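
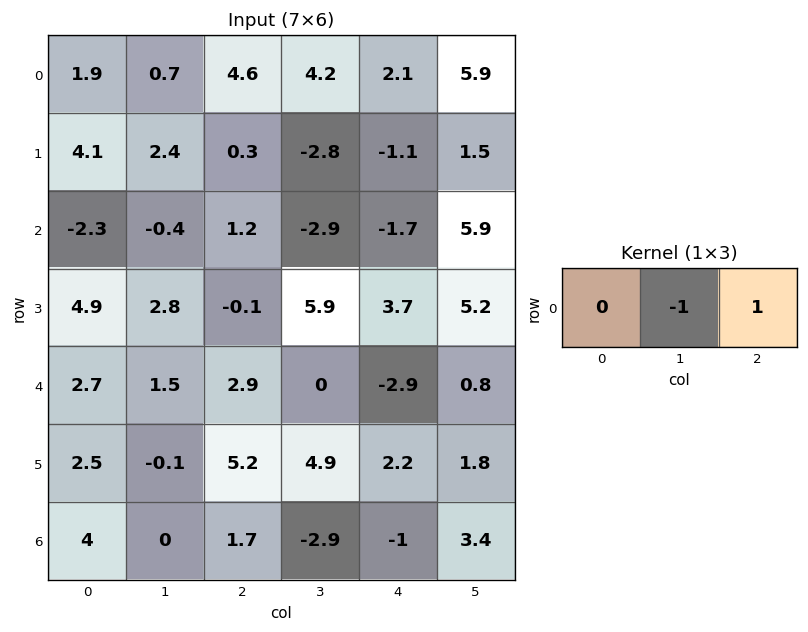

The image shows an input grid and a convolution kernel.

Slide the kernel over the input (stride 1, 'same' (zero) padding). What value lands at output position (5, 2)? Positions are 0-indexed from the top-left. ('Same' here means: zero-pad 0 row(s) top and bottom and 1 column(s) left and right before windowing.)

The receptive field on the zero-padded input at this output position is [-0.1 5.2 4.9]. Elementwise product with the kernel and sum: 5.2·-1 + 4.9·1.

-0.3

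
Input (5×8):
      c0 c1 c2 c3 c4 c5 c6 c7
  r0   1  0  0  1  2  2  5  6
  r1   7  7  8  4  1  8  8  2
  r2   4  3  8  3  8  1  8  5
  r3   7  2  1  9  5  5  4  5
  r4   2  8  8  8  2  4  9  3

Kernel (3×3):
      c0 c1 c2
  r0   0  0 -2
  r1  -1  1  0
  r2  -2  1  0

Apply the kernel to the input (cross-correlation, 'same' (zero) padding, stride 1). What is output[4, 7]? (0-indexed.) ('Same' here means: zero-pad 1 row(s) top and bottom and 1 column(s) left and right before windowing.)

The receptive field on the zero-padded input at this output position is [4 5 0 / 9 3 0 / 0 0 0]. Elementwise product with the kernel and sum: 0·-2 + 9·-1 + 3·1 + 0·-2 + 0·1.

-6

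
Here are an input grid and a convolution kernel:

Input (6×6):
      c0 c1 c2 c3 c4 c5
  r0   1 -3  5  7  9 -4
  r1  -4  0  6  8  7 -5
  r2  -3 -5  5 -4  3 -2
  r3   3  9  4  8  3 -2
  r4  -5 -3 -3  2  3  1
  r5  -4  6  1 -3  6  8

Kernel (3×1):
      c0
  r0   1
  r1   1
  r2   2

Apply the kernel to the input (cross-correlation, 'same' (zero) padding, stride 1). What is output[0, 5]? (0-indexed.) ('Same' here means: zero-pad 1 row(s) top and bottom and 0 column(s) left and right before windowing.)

-14

The receptive field on the zero-padded input at this output position is [0 / -4 / -5]. Elementwise product with the kernel and sum: 0·1 + -4·1 + -5·2.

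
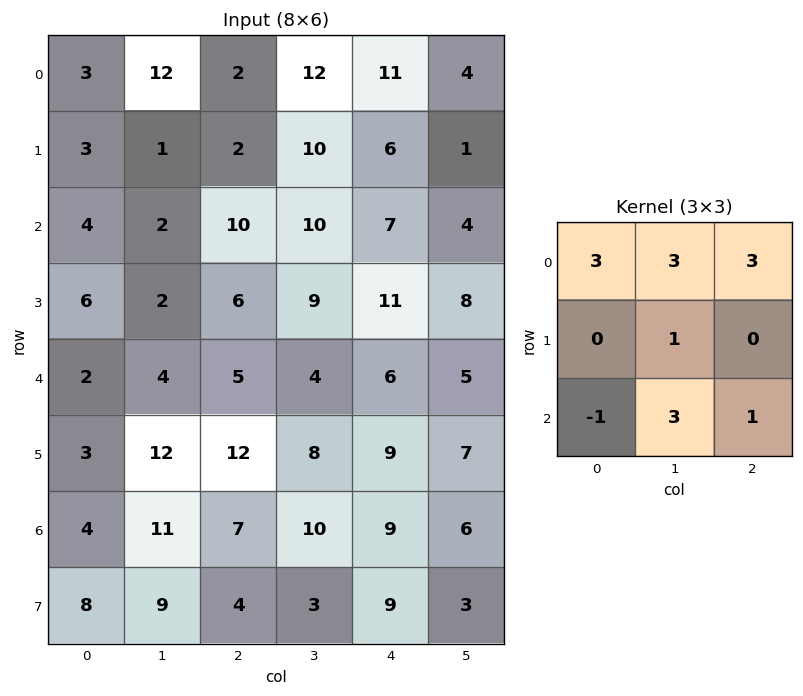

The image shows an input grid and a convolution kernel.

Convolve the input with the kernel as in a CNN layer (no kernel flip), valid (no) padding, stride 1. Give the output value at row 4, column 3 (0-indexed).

The receptive field on the input at this output position is [4 6 5 / 8 9 7 / 10 9 6]. Elementwise product with the kernel and sum: 4·3 + 6·3 + 5·3 + 9·1 + 10·-1 + 9·3 + 6·1.

77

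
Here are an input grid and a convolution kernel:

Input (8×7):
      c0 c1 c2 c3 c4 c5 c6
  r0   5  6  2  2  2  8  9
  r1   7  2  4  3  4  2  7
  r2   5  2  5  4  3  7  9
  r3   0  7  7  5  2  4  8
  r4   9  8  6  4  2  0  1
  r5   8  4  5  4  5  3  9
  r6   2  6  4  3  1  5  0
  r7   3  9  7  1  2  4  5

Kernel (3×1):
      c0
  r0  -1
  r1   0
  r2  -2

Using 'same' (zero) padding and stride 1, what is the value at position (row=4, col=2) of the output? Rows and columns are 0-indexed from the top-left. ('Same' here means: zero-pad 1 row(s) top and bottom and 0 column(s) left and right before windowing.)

The receptive field on the zero-padded input at this output position is [7 / 6 / 5]. Elementwise product with the kernel and sum: 7·-1 + 5·-2.

-17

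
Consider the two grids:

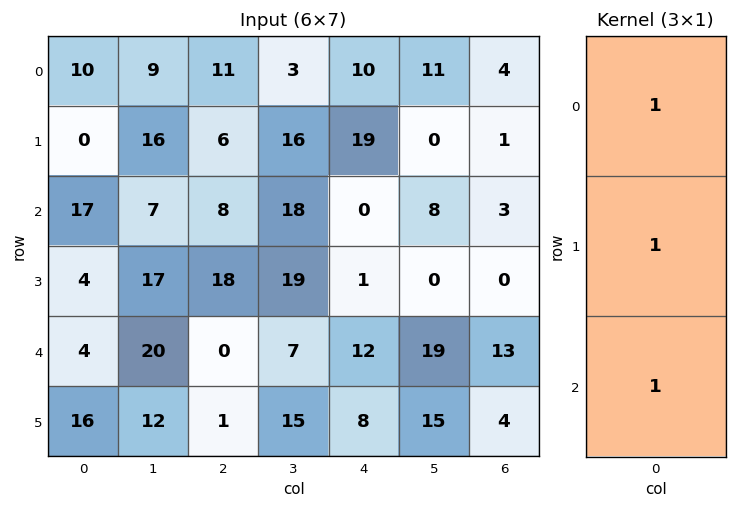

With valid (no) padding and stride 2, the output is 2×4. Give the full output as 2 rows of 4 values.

Output[0,0]: The receptive field on the input at this output position is [10 / 0 / 17]. Elementwise product with the kernel and sum: 10·1 + 0·1 + 17·1.
Output[0,1]: The receptive field on the input at this output position is [11 / 6 / 8]. Elementwise product with the kernel and sum: 11·1 + 6·1 + 8·1.

27 25 29 8
25 26 13 16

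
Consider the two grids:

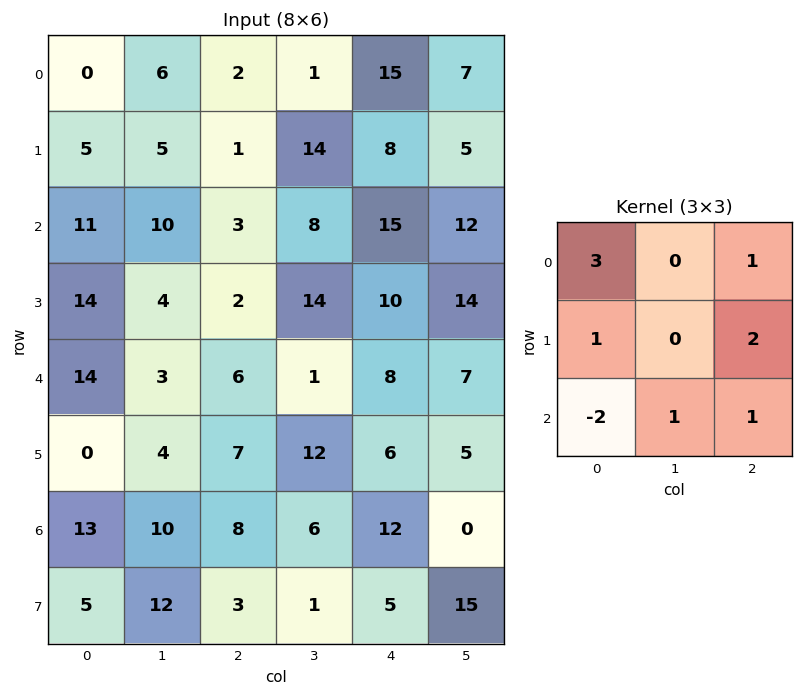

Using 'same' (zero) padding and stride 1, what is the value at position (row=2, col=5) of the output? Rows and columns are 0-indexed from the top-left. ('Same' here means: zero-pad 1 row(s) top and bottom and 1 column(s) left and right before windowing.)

33

The receptive field on the zero-padded input at this output position is [8 5 0 / 15 12 0 / 10 14 0]. Elementwise product with the kernel and sum: 8·3 + 0·1 + 15·1 + 0·2 + 10·-2 + 14·1 + 0·1.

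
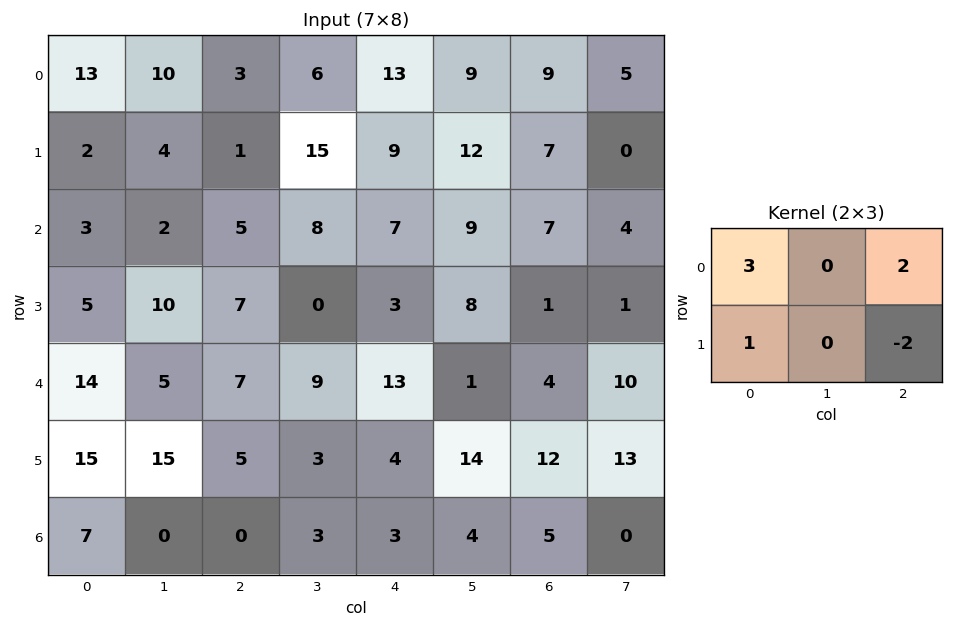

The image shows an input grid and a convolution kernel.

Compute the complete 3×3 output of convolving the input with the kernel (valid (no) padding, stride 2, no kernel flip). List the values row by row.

Output[0,0]: The receptive field on the input at this output position is [13 10 3 / 2 4 1]. Elementwise product with the kernel and sum: 13·3 + 3·2 + 2·1 + 1·-2.
Output[0,1]: The receptive field on the input at this output position is [3 6 13 / 1 15 9]. Elementwise product with the kernel and sum: 3·3 + 13·2 + 1·1 + 9·-2.

45 18 52
10 30 36
61 44 27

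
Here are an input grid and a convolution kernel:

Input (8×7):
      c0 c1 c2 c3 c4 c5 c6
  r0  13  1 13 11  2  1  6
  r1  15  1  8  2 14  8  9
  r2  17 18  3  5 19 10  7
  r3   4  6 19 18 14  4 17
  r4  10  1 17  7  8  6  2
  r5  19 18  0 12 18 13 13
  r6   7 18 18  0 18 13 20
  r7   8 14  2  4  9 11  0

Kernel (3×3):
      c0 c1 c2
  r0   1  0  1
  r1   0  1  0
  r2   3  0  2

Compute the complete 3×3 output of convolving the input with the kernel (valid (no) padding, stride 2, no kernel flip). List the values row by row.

Output[0,0]: The receptive field on the input at this output position is [13 1 13 / 15 1 8 / 17 18 3]. Elementwise product with the kernel and sum: 13·1 + 13·1 + 1·1 + 17·3 + 3·2.
Output[0,1]: The receptive field on the input at this output position is [13 11 2 / 8 2 14 / 3 5 19]. Elementwise product with the kernel and sum: 13·1 + 2·1 + 2·1 + 3·3 + 19·2.

84 64 87
90 107 58
102 127 117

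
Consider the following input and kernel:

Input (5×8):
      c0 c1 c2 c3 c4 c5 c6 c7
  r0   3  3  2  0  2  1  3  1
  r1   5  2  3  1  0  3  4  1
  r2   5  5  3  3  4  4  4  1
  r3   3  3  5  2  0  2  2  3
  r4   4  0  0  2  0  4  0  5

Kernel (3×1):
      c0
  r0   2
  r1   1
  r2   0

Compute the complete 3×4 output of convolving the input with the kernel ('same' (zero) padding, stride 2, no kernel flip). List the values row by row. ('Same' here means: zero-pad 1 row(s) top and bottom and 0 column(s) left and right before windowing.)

3 2 2 3
15 9 4 12
10 10 0 4

Output[0,0]: The receptive field on the zero-padded input at this output position is [0 / 3 / 5]. Elementwise product with the kernel and sum: 0·2 + 3·1.
Output[0,1]: The receptive field on the zero-padded input at this output position is [0 / 2 / 3]. Elementwise product with the kernel and sum: 0·2 + 2·1.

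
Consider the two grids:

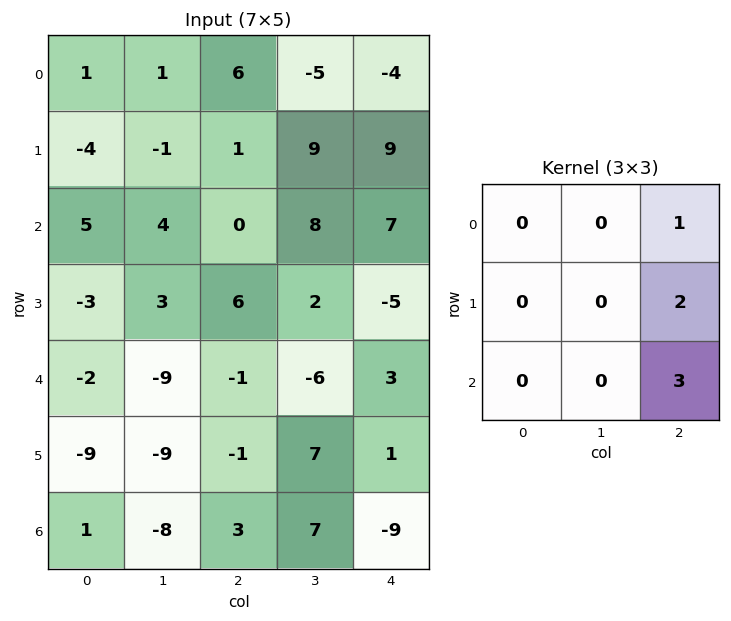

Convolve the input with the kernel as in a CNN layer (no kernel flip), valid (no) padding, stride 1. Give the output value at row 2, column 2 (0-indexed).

The receptive field on the input at this output position is [0 8 7 / 6 2 -5 / -1 -6 3]. Elementwise product with the kernel and sum: 7·1 + -5·2 + 3·3.

6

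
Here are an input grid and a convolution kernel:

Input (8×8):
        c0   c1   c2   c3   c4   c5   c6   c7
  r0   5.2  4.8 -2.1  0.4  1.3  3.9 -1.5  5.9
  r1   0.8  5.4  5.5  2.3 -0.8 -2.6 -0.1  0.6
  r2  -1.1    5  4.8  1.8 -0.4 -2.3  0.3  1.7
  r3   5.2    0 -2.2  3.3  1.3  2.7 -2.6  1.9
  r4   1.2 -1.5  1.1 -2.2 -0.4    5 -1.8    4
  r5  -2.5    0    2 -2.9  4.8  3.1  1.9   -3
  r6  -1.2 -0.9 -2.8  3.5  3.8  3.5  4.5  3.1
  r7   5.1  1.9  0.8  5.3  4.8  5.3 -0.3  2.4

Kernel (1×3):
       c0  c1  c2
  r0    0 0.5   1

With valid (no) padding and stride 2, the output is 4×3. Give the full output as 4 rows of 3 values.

Output[0,0]: The receptive field on the input at this output position is [5.2 4.8 -2.1]. Elementwise product with the kernel and sum: 4.8·0.5 + -2.1·1.
Output[0,1]: The receptive field on the input at this output position is [-2.1 0.4 1.3]. Elementwise product with the kernel and sum: 0.4·0.5 + 1.3·1.

0.3 1.5 0.45
7.3 0.5 -0.85
0.35 -1.5 0.7
-3.25 5.55 6.25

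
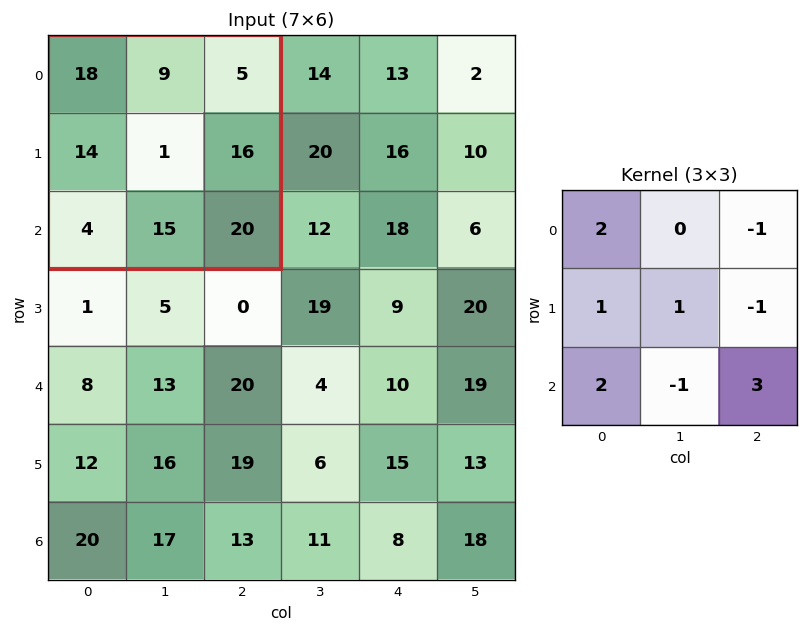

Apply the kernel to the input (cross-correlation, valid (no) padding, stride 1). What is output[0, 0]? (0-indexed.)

The receptive field on the input at this output position is [18 9 5 / 14 1 16 / 4 15 20]. Elementwise product with the kernel and sum: 18·2 + 5·-1 + 14·1 + 1·1 + 16·-1 + 4·2 + 15·-1 + 20·3.

83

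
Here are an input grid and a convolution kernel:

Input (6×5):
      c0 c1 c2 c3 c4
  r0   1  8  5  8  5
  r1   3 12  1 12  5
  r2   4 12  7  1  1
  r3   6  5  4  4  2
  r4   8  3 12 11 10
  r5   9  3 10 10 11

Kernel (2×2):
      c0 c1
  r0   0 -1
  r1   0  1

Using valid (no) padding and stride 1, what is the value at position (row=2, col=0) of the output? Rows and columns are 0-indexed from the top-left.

The receptive field on the input at this output position is [4 12 / 6 5]. Elementwise product with the kernel and sum: 12·-1 + 5·1.

-7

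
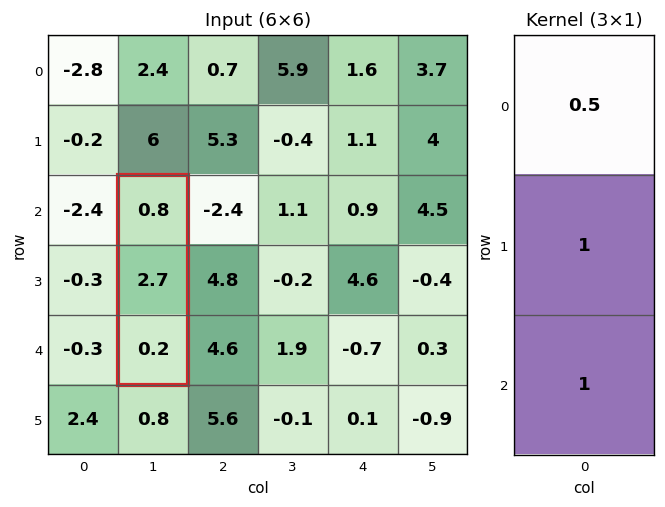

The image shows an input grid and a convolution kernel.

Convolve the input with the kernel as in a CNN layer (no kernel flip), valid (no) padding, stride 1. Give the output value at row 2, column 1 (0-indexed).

The receptive field on the input at this output position is [0.8 / 2.7 / 0.2]. Elementwise product with the kernel and sum: 0.8·0.5 + 2.7·1 + 0.2·1.

3.3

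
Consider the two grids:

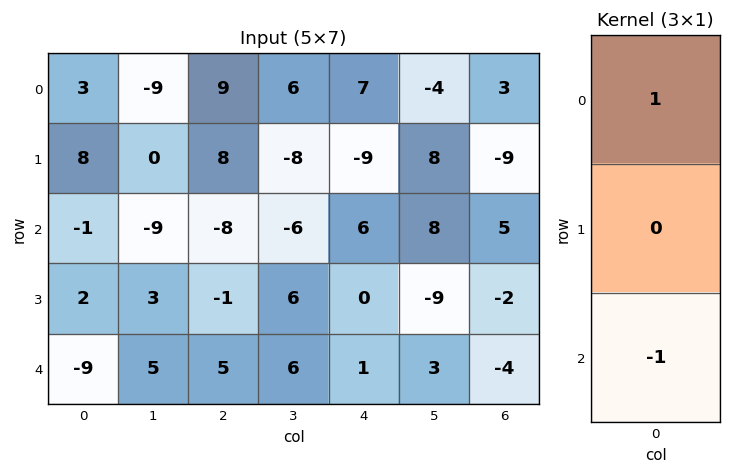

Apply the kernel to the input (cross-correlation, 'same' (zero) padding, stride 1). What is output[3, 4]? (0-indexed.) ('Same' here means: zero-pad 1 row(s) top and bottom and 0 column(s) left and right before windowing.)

The receptive field on the zero-padded input at this output position is [6 / 0 / 1]. Elementwise product with the kernel and sum: 6·1 + 1·-1.

5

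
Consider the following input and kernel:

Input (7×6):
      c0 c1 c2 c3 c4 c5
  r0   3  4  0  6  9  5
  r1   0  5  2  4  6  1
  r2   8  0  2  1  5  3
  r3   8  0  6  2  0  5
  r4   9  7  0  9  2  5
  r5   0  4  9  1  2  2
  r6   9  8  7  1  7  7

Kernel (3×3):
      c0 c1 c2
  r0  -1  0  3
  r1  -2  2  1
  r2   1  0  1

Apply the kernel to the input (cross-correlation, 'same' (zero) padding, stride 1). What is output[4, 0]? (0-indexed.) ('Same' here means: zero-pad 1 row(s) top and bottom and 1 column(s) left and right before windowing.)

The receptive field on the zero-padded input at this output position is [0 8 0 / 0 9 7 / 0 0 4]. Elementwise product with the kernel and sum: 0·-1 + 0·3 + 0·-2 + 9·2 + 7·1 + 0·1 + 4·1.

29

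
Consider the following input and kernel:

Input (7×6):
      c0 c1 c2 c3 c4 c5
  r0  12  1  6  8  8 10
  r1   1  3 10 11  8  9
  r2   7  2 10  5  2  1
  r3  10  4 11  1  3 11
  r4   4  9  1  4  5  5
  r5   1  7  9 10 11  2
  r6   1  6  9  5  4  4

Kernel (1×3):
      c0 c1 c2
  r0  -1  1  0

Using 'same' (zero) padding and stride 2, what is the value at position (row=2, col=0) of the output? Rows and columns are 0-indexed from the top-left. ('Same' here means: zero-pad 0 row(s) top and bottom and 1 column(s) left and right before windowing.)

4

The receptive field on the zero-padded input at this output position is [0 4 9]. Elementwise product with the kernel and sum: 0·-1 + 4·1.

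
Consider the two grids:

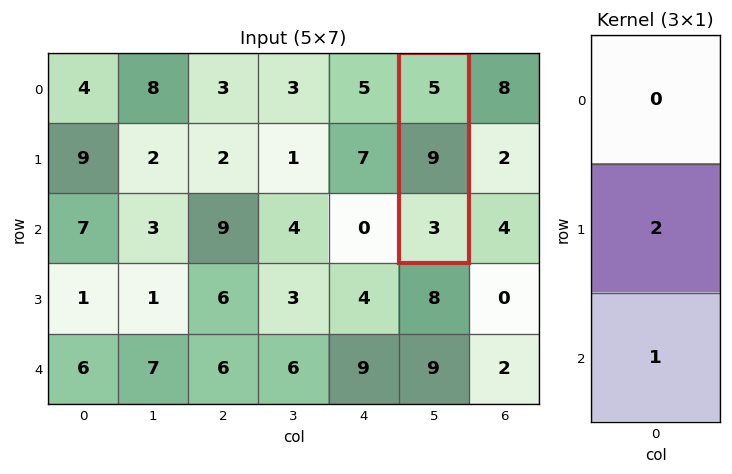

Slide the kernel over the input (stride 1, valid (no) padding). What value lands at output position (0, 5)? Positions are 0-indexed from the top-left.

The receptive field on the input at this output position is [5 / 9 / 3]. Elementwise product with the kernel and sum: 9·2 + 3·1.

21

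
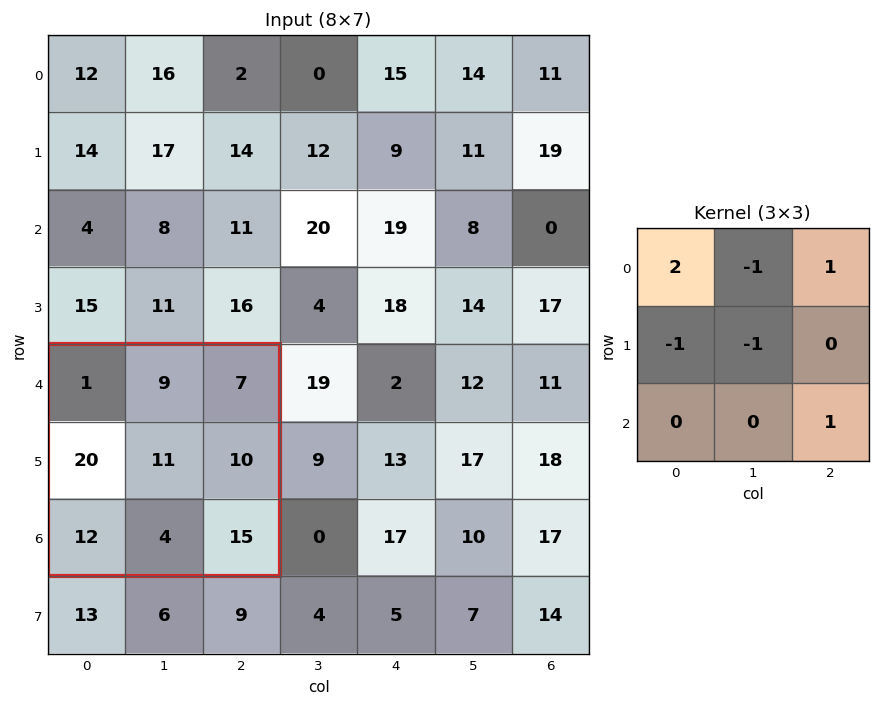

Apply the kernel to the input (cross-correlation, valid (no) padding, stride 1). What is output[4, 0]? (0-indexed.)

-16

The receptive field on the input at this output position is [1 9 7 / 20 11 10 / 12 4 15]. Elementwise product with the kernel and sum: 1·2 + 9·-1 + 7·1 + 20·-1 + 11·-1 + 15·1.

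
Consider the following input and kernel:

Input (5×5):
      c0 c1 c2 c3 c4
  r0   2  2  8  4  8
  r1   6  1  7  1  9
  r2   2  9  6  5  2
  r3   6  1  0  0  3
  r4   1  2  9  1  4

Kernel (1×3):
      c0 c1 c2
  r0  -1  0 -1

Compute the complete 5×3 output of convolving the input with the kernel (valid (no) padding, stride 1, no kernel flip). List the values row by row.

-10 -6 -16
-13 -2 -16
-8 -14 -8
-6 -1 -3
-10 -3 -13

Output[0,0]: The receptive field on the input at this output position is [2 2 8]. Elementwise product with the kernel and sum: 2·-1 + 8·-1.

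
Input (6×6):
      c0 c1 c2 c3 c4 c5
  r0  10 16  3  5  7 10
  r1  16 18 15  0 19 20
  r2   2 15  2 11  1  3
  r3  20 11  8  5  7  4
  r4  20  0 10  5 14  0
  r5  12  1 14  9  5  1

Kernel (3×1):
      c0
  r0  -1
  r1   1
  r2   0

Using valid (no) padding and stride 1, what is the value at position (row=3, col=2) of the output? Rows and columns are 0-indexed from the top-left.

2

The receptive field on the input at this output position is [8 / 10 / 14]. Elementwise product with the kernel and sum: 8·-1 + 10·1.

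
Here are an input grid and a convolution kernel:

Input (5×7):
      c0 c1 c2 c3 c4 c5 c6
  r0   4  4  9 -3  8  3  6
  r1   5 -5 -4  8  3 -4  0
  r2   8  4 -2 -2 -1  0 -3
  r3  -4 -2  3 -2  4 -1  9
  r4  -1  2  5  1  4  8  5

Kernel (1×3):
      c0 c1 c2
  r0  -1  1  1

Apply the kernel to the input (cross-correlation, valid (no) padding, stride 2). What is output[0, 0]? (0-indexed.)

9

The receptive field on the input at this output position is [4 4 9]. Elementwise product with the kernel and sum: 4·-1 + 4·1 + 9·1.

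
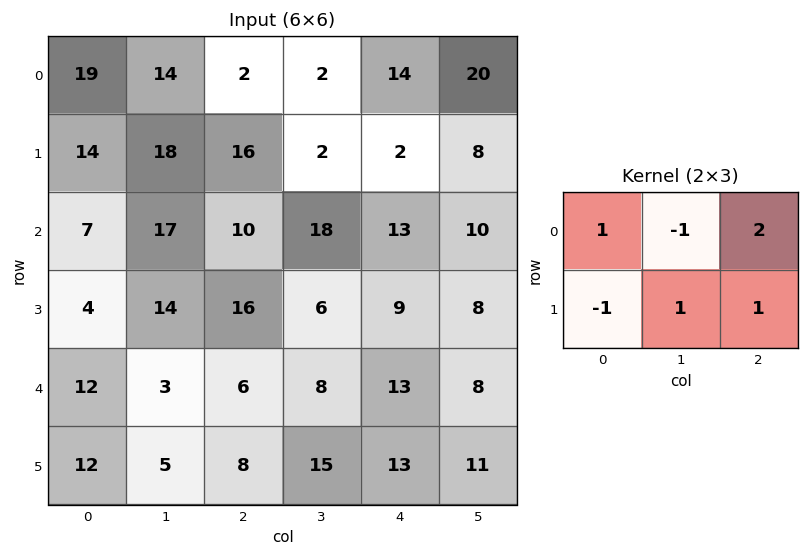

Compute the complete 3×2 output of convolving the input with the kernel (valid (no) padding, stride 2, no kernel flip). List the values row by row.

Output[0,0]: The receptive field on the input at this output position is [19 14 2 / 14 18 16]. Elementwise product with the kernel and sum: 19·1 + 14·-1 + 2·2 + 14·-1 + 18·1 + 16·1.
Output[0,1]: The receptive field on the input at this output position is [2 2 14 / 16 2 2]. Elementwise product with the kernel and sum: 2·1 + 2·-1 + 14·2 + 16·-1 + 2·1 + 2·1.

29 16
36 17
22 44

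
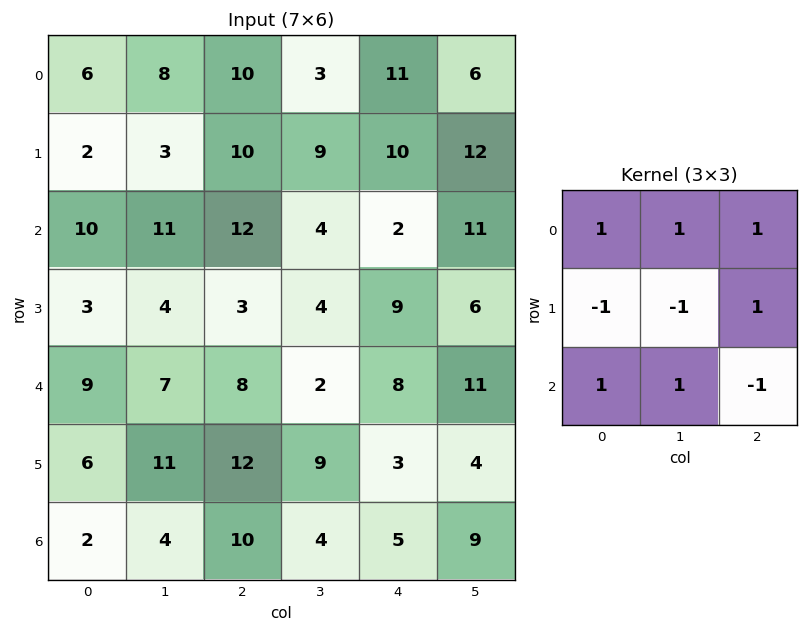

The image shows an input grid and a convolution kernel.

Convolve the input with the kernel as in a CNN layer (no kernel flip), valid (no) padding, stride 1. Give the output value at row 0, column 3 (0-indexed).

8

The receptive field on the input at this output position is [3 11 6 / 9 10 12 / 4 2 11]. Elementwise product with the kernel and sum: 3·1 + 11·1 + 6·1 + 9·-1 + 10·-1 + 12·1 + 4·1 + 2·1 + 11·-1.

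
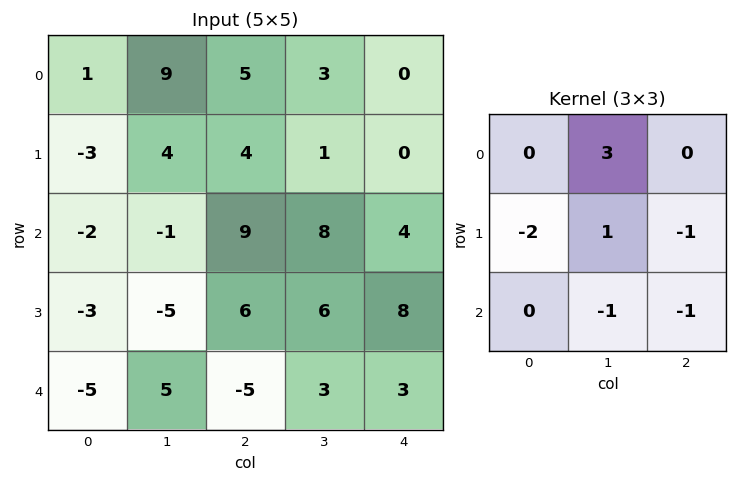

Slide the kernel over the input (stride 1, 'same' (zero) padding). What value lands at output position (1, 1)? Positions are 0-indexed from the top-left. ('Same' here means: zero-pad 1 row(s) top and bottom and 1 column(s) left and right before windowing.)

25

The receptive field on the zero-padded input at this output position is [1 9 5 / -3 4 4 / -2 -1 9]. Elementwise product with the kernel and sum: 9·3 + -3·-2 + 4·1 + 4·-1 + -1·-1 + 9·-1.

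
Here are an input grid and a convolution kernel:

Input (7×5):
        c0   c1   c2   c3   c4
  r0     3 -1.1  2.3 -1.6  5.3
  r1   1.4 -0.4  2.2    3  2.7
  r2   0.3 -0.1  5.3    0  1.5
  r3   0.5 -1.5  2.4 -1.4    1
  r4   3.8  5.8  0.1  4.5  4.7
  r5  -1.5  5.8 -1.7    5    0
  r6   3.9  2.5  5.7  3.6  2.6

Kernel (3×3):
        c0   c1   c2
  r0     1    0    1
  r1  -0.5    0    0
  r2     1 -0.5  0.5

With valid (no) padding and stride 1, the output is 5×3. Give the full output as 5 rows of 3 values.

Output[0,0]: The receptive field on the input at this output position is [3 -1.1 2.3 / 1.4 -0.4 2.2 / 0.3 -0.1 5.3]. Elementwise product with the kernel and sum: 3·1 + 2.3·1 + 1.4·-0.5 + 0.3·1 + -0.1·-0.5 + 5.3·0.5.
Output[0,1]: The receptive field on the input at this output position is [-1.1 2.3 -1.6 / -0.4 2.2 3 / -0.1 5.3 0]. Elementwise product with the kernel and sum: -1.1·1 + -1.6·1 + -0.4·-0.5 + -0.1·1 + 5.3·-0.5 + 0·0.5.

7.6 -5.25 12.55
5.9 -0.75 5.85
6.3 8.65 5.8
-4.25 3.35 -0.85
10.15 8.85 10.85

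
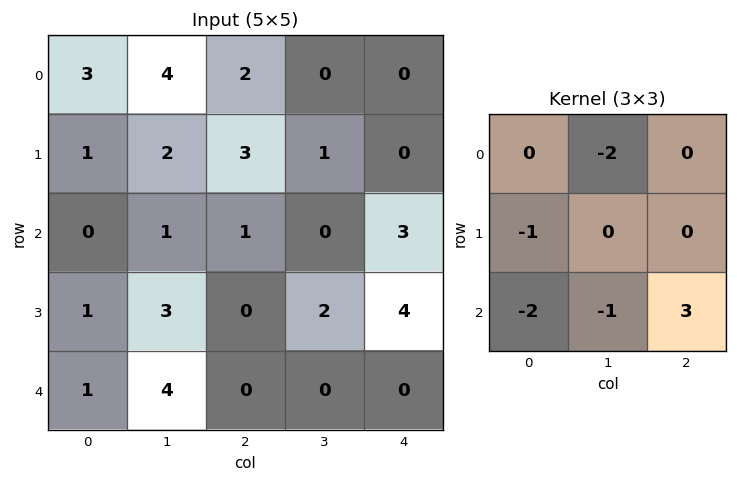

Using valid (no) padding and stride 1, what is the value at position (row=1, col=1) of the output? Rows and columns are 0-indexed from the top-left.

The receptive field on the input at this output position is [2 3 1 / 1 1 0 / 3 0 2]. Elementwise product with the kernel and sum: 3·-2 + 1·-1 + 3·-2 + 0·-1 + 2·3.

-7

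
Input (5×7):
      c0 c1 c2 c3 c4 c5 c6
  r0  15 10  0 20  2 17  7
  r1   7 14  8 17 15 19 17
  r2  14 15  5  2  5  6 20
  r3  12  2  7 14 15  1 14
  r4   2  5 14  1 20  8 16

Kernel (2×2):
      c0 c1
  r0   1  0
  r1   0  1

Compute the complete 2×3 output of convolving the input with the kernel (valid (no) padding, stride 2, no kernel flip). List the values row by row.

29 17 21
16 19 6

Output[0,0]: The receptive field on the input at this output position is [15 10 / 7 14]. Elementwise product with the kernel and sum: 15·1 + 14·1.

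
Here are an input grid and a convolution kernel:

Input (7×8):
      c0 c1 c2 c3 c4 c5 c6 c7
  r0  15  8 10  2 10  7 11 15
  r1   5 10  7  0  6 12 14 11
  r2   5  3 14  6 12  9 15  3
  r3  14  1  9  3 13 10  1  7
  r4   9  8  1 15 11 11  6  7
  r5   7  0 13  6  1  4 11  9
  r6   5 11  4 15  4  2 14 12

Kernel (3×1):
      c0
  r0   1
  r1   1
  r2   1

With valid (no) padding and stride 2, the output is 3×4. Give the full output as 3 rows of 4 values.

Output[0,0]: The receptive field on the input at this output position is [15 / 5 / 5]. Elementwise product with the kernel and sum: 15·1 + 5·1 + 5·1.
Output[0,1]: The receptive field on the input at this output position is [10 / 7 / 14]. Elementwise product with the kernel and sum: 10·1 + 7·1 + 14·1.

25 31 28 40
28 24 36 22
21 18 16 31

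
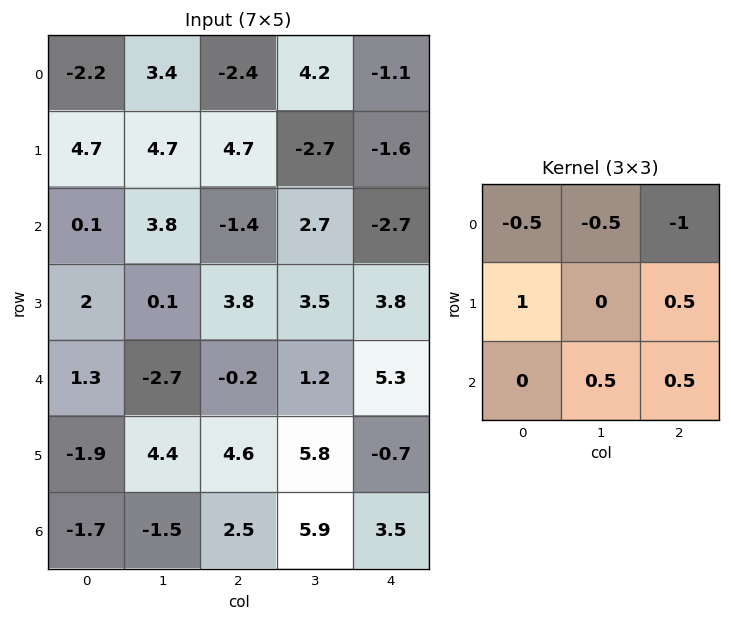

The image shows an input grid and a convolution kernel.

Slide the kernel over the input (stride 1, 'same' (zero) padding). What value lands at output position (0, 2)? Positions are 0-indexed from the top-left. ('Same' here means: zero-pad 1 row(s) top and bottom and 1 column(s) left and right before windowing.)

The receptive field on the zero-padded input at this output position is [0 0 0 / 3.4 -2.4 4.2 / 4.7 4.7 -2.7]. Elementwise product with the kernel and sum: 0·-0.5 + 0·-0.5 + 0·-1 + 3.4·1 + 4.2·0.5 + 4.7·0.5 + -2.7·0.5.

6.5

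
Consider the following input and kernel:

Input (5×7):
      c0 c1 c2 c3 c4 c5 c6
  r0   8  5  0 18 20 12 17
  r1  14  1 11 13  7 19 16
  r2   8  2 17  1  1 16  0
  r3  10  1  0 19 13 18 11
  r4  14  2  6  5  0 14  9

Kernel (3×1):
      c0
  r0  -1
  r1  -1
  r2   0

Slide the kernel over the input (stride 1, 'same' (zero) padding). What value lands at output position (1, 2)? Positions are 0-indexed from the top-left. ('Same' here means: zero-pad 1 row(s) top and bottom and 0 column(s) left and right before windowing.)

-11

The receptive field on the zero-padded input at this output position is [0 / 11 / 17]. Elementwise product with the kernel and sum: 0·-1 + 11·-1.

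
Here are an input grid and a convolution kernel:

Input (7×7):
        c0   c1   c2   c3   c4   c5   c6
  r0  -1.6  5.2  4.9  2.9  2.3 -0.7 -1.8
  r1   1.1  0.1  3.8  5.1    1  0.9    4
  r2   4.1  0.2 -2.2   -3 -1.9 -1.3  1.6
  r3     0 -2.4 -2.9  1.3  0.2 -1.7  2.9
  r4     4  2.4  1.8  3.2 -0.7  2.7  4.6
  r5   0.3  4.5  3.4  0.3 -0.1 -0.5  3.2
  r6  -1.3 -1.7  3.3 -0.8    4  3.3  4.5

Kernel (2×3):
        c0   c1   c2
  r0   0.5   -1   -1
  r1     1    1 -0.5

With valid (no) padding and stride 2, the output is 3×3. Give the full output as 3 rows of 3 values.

Output[0,0]: The receptive field on the input at this output position is [-1.6 5.2 4.9 / 1.1 0.1 3.8]. Elementwise product with the kernel and sum: -1.6·0.5 + 5.2·-1 + 4.9·-1 + 1.1·1 + 0.1·1 + 3.8·-0.5.
Output[0,1]: The receptive field on the input at this output position is [4.9 2.9 2.3 / 3.8 5.1 1]. Elementwise product with the kernel and sum: 4.9·0.5 + 2.9·-1 + 2.3·-1 + 3.8·1 + 5.1·1 + 1·-0.5.

-11.6 5.65 3.55
3.1 2.1 -4.2
0.9 2.15 -9.85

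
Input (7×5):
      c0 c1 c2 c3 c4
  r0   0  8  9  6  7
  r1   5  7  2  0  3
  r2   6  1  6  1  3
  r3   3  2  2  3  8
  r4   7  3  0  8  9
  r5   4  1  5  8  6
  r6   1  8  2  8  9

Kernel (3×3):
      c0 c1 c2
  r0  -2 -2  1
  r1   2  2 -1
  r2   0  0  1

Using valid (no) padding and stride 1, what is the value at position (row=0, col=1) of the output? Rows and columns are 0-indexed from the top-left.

-9

The receptive field on the input at this output position is [8 9 6 / 7 2 0 / 1 6 1]. Elementwise product with the kernel and sum: 8·-2 + 9·-2 + 6·1 + 7·2 + 2·2 + 0·-1 + 1·1.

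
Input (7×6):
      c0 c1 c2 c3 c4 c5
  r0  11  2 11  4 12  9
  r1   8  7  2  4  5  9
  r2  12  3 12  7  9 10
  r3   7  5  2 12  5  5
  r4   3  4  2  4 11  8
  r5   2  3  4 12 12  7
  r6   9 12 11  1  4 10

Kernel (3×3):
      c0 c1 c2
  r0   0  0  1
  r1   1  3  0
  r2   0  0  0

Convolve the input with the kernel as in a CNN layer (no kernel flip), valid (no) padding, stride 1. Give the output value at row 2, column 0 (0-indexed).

The receptive field on the input at this output position is [12 3 12 / 7 5 2 / 3 4 2]. Elementwise product with the kernel and sum: 12·1 + 7·1 + 5·3.

34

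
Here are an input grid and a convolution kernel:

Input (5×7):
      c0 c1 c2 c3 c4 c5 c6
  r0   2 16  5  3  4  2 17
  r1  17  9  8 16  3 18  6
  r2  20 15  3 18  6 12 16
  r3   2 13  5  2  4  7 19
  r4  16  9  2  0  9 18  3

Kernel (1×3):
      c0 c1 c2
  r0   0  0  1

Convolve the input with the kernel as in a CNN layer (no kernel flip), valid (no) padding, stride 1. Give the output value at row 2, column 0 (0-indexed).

3

The receptive field on the input at this output position is [20 15 3]. Elementwise product with the kernel and sum: 3·1.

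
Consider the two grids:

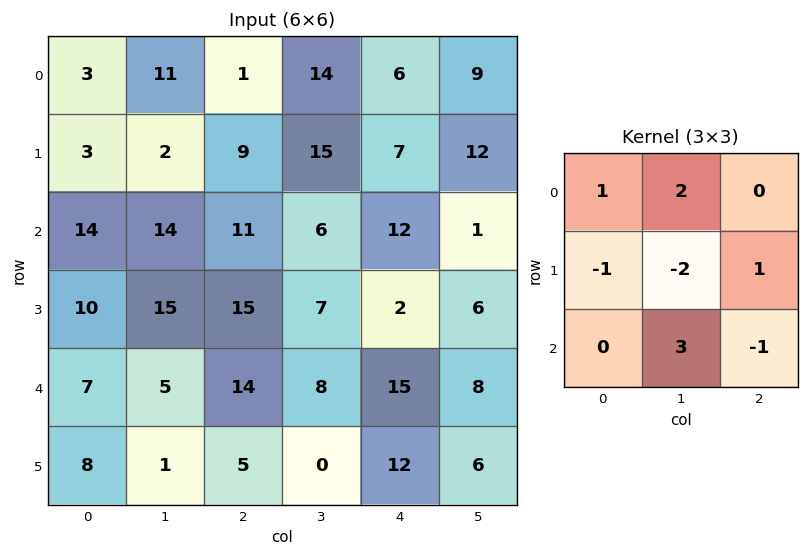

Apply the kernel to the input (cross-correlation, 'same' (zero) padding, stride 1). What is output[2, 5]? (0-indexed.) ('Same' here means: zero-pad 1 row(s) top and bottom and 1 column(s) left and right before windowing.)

The receptive field on the zero-padded input at this output position is [7 12 0 / 12 1 0 / 2 6 0]. Elementwise product with the kernel and sum: 7·1 + 12·2 + 12·-1 + 1·-2 + 0·1 + 6·3 + 0·-1.

35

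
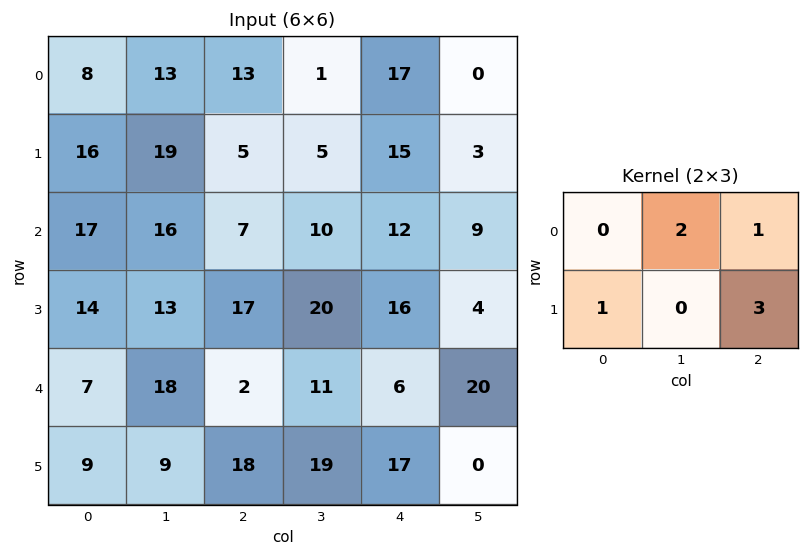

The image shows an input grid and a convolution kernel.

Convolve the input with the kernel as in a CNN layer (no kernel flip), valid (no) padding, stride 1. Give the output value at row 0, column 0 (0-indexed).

70

The receptive field on the input at this output position is [8 13 13 / 16 19 5]. Elementwise product with the kernel and sum: 13·2 + 13·1 + 16·1 + 5·3.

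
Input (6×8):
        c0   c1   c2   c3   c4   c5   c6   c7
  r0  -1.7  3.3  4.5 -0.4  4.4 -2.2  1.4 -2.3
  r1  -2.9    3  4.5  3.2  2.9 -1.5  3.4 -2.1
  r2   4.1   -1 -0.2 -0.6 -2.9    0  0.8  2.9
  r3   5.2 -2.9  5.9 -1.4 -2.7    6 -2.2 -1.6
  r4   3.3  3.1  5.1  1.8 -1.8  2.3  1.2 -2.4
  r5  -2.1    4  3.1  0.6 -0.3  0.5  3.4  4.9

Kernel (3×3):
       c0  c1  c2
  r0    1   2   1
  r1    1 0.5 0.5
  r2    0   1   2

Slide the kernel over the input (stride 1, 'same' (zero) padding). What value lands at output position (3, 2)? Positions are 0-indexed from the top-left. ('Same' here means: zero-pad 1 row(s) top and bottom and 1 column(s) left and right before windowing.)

The receptive field on the zero-padded input at this output position is [-1 -0.2 -0.6 / -2.9 5.9 -1.4 / 3.1 5.1 1.8]. Elementwise product with the kernel and sum: -1·1 + -0.2·2 + -0.6·1 + -2.9·1 + 5.9·0.5 + -1.4·0.5 + 5.1·1 + 1.8·2.

6.05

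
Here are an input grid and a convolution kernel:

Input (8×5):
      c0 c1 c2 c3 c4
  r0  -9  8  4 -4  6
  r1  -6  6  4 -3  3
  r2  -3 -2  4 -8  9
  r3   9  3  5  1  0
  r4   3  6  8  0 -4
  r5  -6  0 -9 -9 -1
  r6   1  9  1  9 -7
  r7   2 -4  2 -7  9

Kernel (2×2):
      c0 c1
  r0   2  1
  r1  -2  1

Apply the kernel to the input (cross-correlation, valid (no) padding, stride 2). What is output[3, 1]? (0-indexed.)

The receptive field on the input at this output position is [1 9 / 2 -7]. Elementwise product with the kernel and sum: 1·2 + 9·1 + 2·-2 + -7·1.

0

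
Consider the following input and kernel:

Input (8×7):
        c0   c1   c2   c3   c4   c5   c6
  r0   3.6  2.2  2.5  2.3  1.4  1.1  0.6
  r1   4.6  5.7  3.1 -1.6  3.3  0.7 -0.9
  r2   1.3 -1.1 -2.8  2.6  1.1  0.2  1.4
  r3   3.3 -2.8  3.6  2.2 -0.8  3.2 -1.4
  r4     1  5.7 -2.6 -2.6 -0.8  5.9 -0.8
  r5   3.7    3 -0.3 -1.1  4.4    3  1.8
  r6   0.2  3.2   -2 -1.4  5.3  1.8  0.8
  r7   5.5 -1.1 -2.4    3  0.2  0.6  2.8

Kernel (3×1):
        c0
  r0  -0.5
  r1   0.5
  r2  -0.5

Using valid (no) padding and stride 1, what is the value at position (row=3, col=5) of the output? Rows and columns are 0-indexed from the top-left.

-0.15

The receptive field on the input at this output position is [3.2 / 5.9 / 3]. Elementwise product with the kernel and sum: 3.2·-0.5 + 5.9·0.5 + 3·-0.5.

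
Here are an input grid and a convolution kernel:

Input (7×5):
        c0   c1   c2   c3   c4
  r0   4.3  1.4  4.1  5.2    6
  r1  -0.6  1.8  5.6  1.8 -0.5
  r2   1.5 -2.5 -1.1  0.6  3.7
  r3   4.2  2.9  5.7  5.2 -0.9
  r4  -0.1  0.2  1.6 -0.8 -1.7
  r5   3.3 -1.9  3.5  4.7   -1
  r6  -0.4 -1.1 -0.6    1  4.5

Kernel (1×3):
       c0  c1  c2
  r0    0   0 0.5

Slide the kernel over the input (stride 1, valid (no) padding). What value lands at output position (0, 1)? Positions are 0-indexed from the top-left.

2.6

The receptive field on the input at this output position is [1.4 4.1 5.2]. Elementwise product with the kernel and sum: 5.2·0.5.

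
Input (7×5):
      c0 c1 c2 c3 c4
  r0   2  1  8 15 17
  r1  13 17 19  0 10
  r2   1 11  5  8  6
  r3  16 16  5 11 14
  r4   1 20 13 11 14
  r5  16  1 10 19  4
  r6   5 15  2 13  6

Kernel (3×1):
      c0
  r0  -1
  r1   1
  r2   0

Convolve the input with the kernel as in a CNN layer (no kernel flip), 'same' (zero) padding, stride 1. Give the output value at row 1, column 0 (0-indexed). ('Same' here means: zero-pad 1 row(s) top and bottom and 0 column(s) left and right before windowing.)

The receptive field on the zero-padded input at this output position is [2 / 13 / 1]. Elementwise product with the kernel and sum: 2·-1 + 13·1.

11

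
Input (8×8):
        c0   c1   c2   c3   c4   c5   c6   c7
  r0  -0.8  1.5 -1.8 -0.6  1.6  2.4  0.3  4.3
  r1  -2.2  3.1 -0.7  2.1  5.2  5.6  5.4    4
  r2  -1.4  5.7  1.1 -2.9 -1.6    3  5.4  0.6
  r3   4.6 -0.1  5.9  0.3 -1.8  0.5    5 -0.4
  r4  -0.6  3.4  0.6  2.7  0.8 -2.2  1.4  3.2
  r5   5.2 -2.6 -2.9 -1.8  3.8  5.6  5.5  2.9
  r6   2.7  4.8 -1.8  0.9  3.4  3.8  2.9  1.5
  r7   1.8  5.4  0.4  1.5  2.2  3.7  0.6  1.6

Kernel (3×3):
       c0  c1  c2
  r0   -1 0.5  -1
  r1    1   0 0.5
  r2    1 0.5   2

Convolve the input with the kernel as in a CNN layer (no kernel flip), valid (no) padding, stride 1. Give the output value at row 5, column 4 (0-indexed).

3.6

The receptive field on the input at this output position is [3.8 5.6 5.5 / 3.4 3.8 2.9 / 2.2 3.7 0.6]. Elementwise product with the kernel and sum: 3.8·-1 + 5.6·0.5 + 5.5·-1 + 3.4·1 + 2.9·0.5 + 2.2·1 + 3.7·0.5 + 0.6·2.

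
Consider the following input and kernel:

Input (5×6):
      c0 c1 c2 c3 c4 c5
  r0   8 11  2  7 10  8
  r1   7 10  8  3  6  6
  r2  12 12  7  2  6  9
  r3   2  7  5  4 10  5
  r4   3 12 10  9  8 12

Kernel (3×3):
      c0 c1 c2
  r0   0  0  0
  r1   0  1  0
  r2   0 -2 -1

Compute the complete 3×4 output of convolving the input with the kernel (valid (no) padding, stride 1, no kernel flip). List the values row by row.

-21 -8 -7 -15
-7 -7 -16 -19
-27 -24 -22 -18

Output[0,0]: The receptive field on the input at this output position is [8 11 2 / 7 10 8 / 12 12 7]. Elementwise product with the kernel and sum: 10·1 + 12·-2 + 7·-1.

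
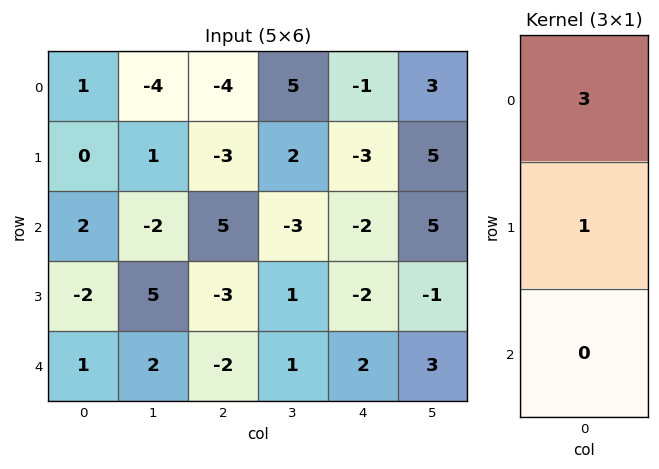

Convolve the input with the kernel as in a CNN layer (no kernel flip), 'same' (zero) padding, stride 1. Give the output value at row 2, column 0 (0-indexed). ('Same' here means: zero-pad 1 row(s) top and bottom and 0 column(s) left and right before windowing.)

The receptive field on the zero-padded input at this output position is [0 / 2 / -2]. Elementwise product with the kernel and sum: 0·3 + 2·1.

2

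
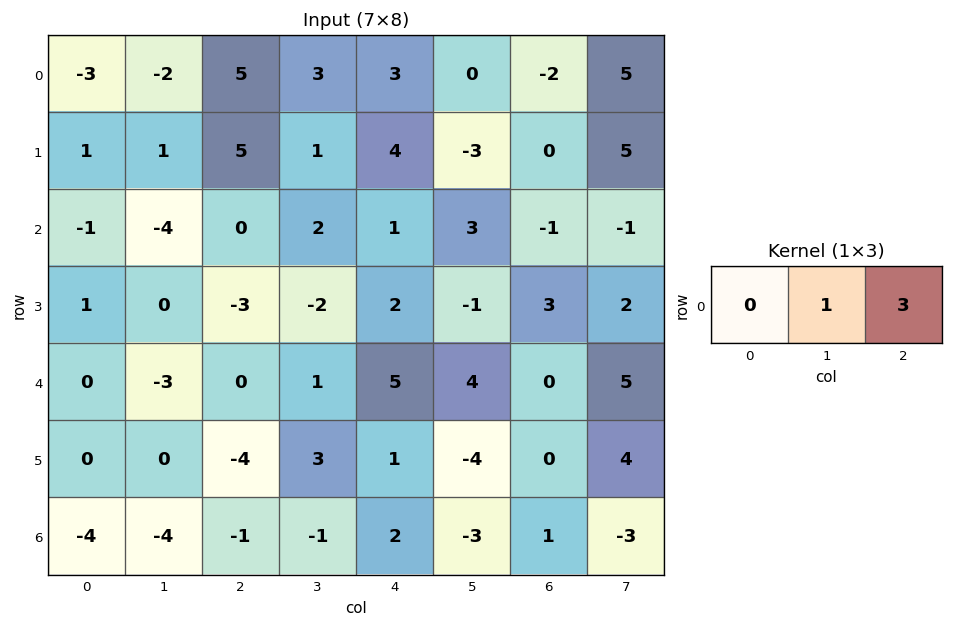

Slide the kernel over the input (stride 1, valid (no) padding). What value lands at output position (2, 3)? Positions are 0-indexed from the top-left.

10

The receptive field on the input at this output position is [2 1 3]. Elementwise product with the kernel and sum: 1·1 + 3·3.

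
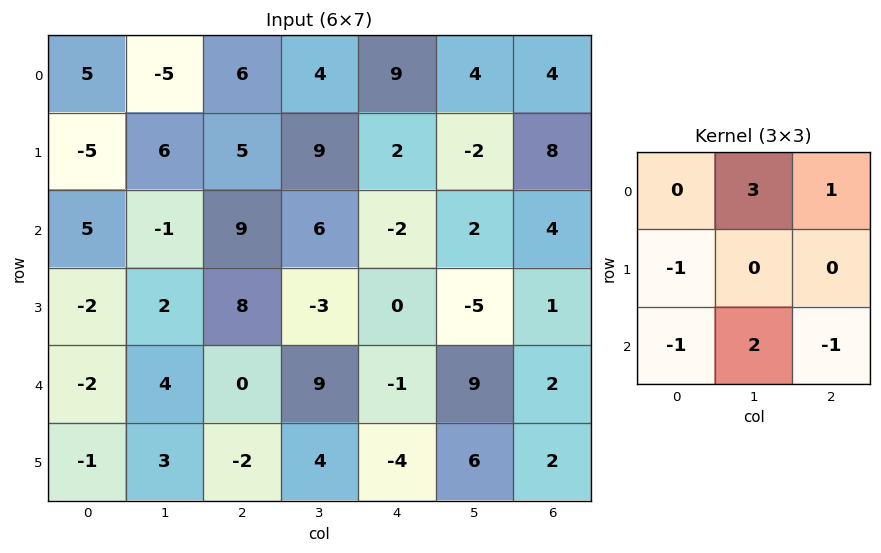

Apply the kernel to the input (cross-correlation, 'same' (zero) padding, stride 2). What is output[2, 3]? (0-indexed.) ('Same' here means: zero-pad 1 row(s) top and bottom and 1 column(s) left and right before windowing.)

The receptive field on the zero-padded input at this output position is [-5 1 0 / 9 2 0 / 6 2 0]. Elementwise product with the kernel and sum: 1·3 + 0·1 + 9·-1 + 6·-1 + 2·2 + 0·-1.

-8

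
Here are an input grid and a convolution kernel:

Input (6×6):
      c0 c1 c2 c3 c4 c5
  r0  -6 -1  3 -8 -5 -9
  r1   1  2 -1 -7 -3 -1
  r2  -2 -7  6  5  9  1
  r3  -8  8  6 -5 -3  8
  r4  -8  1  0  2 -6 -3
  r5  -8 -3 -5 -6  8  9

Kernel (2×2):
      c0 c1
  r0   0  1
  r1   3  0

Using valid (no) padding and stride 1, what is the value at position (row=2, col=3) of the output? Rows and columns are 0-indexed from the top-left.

-6

The receptive field on the input at this output position is [5 9 / -5 -3]. Elementwise product with the kernel and sum: 9·1 + -5·3.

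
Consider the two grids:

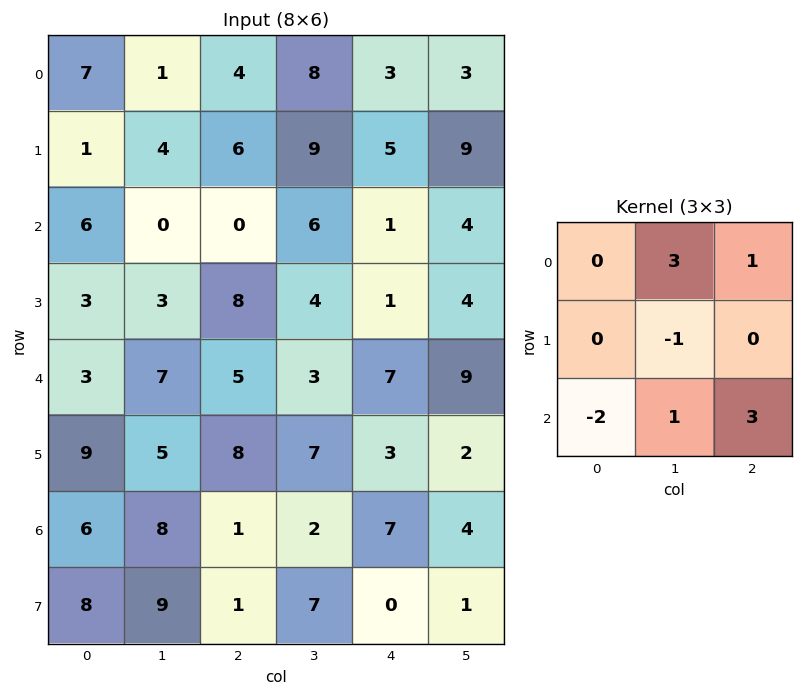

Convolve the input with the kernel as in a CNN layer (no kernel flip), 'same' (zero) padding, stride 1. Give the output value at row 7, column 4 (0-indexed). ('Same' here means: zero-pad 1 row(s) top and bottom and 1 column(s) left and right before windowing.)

25

The receptive field on the zero-padded input at this output position is [2 7 4 / 7 0 1 / 0 0 0]. Elementwise product with the kernel and sum: 7·3 + 4·1 + 0·-1 + 0·-2 + 0·1 + 0·3.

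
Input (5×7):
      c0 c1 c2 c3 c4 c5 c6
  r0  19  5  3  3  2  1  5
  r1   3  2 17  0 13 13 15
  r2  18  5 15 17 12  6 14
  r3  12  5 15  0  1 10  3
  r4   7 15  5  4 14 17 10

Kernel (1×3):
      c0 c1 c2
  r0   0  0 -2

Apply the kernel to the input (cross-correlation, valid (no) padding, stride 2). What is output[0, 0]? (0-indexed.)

-6

The receptive field on the input at this output position is [19 5 3]. Elementwise product with the kernel and sum: 3·-2.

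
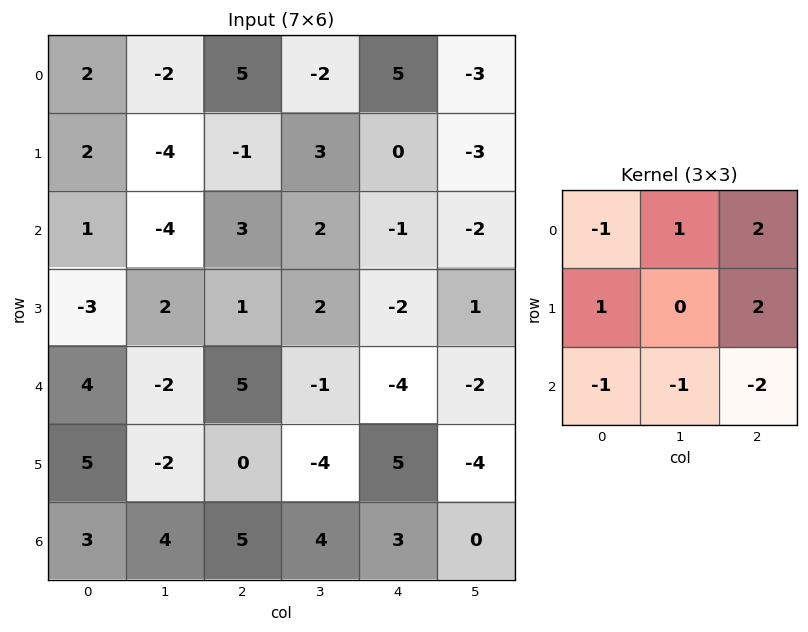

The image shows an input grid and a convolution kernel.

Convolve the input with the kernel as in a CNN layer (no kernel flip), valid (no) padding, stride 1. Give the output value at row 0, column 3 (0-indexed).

1

The receptive field on the input at this output position is [-2 5 -3 / 3 0 -3 / 2 -1 -2]. Elementwise product with the kernel and sum: -2·-1 + 5·1 + -3·2 + 3·1 + -3·2 + 2·-1 + -1·-1 + -2·-2.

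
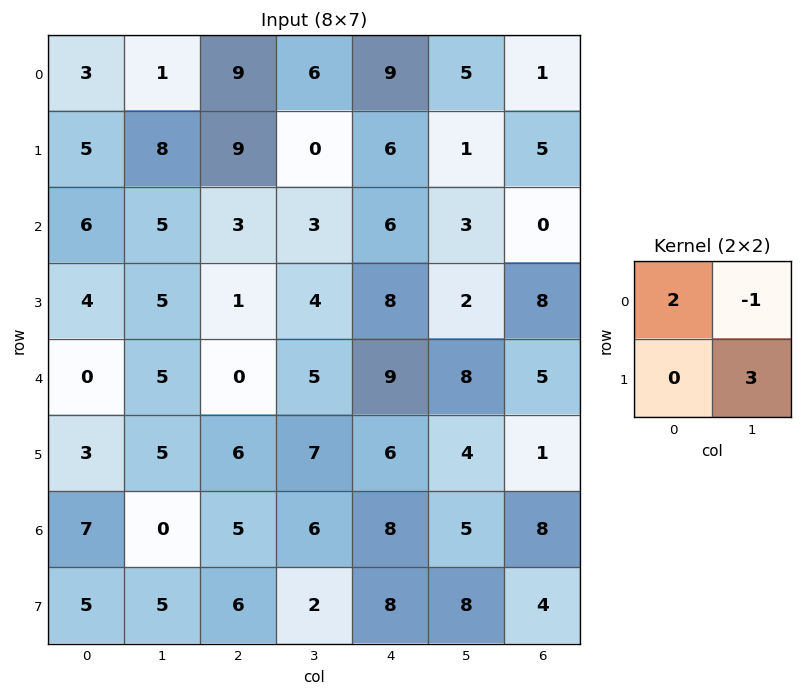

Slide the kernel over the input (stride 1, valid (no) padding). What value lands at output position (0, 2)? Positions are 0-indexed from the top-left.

The receptive field on the input at this output position is [9 6 / 9 0]. Elementwise product with the kernel and sum: 9·2 + 6·-1 + 0·3.

12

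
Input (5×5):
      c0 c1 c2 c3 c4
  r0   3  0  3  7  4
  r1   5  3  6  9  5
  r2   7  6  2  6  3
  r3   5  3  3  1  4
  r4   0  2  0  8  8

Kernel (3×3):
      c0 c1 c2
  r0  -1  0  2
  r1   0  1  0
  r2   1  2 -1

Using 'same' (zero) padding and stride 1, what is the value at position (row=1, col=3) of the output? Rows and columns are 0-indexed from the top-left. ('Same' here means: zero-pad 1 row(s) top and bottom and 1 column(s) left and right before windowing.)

25

The receptive field on the zero-padded input at this output position is [3 7 4 / 6 9 5 / 2 6 3]. Elementwise product with the kernel and sum: 3·-1 + 4·2 + 9·1 + 2·1 + 6·2 + 3·-1.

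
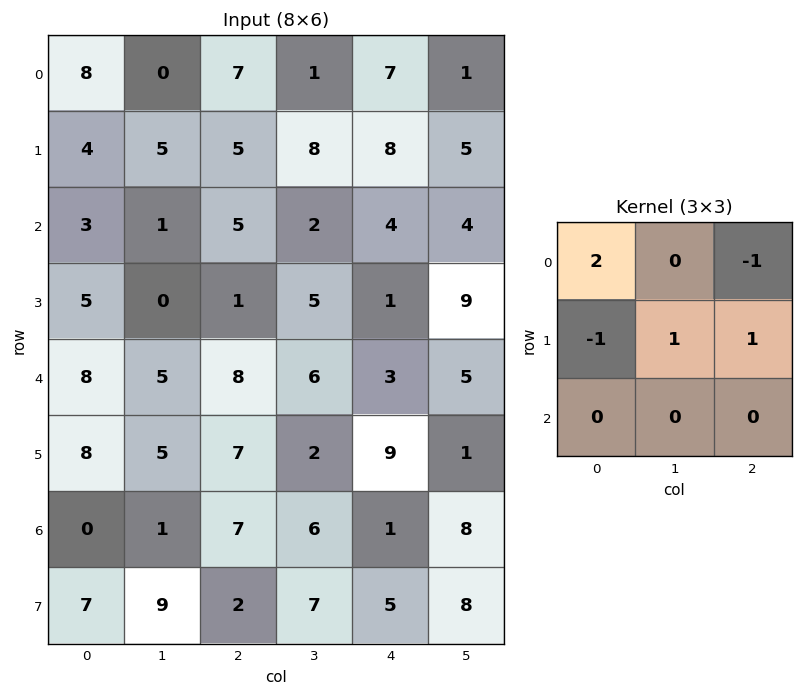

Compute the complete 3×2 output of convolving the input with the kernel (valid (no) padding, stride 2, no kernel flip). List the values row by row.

15 18
-3 11
12 17

Output[0,0]: The receptive field on the input at this output position is [8 0 7 / 4 5 5 / 3 1 5]. Elementwise product with the kernel and sum: 8·2 + 7·-1 + 4·-1 + 5·1 + 5·1.
Output[0,1]: The receptive field on the input at this output position is [7 1 7 / 5 8 8 / 5 2 4]. Elementwise product with the kernel and sum: 7·2 + 7·-1 + 5·-1 + 8·1 + 8·1.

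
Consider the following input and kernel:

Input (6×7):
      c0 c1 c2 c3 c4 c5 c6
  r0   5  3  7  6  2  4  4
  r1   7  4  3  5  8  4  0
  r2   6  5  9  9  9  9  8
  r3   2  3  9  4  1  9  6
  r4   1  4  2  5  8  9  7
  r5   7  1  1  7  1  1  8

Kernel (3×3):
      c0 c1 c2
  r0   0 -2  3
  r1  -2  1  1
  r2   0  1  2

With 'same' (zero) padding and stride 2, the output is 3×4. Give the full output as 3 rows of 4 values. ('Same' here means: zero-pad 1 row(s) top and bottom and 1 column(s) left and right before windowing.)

23 20 10 -4
17 34 15 -4
19 8 35 -15

Output[0,0]: The receptive field on the zero-padded input at this output position is [0 0 0 / 0 5 3 / 0 7 4]. Elementwise product with the kernel and sum: 0·-2 + 0·3 + 0·-2 + 5·1 + 3·1 + 7·1 + 4·2.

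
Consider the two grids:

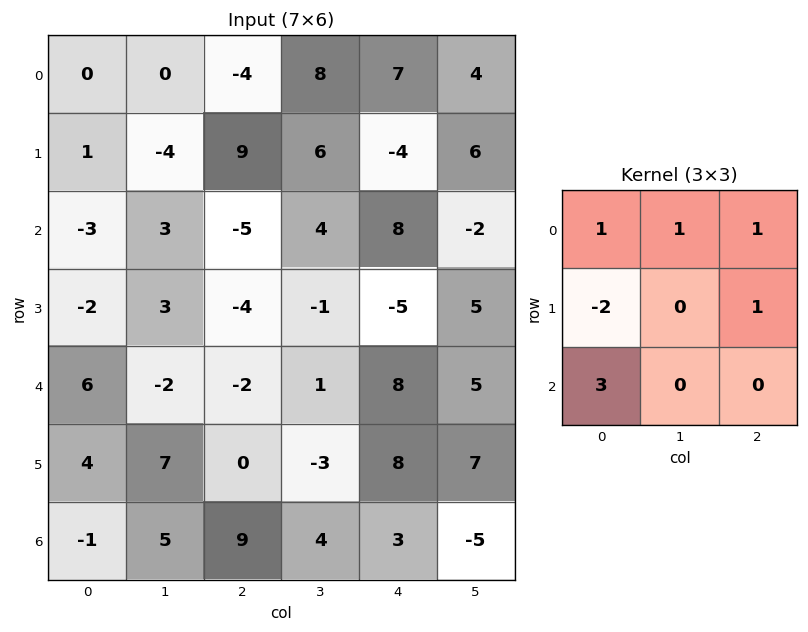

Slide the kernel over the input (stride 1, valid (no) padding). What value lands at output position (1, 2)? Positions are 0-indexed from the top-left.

The receptive field on the input at this output position is [9 6 -4 / -5 4 8 / -4 -1 -5]. Elementwise product with the kernel and sum: 9·1 + 6·1 + -4·1 + -5·-2 + 8·1 + -4·3.

17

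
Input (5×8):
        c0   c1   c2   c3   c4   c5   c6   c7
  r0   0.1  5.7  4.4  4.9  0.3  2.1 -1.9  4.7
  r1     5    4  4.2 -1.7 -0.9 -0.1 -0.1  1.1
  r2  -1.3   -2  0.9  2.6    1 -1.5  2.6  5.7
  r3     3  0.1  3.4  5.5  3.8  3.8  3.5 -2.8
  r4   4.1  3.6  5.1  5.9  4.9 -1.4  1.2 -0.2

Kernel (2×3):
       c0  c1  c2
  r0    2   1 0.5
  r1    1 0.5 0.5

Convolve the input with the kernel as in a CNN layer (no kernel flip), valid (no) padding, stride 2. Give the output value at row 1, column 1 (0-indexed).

The receptive field on the input at this output position is [0.9 2.6 1 / 3.4 5.5 3.8]. Elementwise product with the kernel and sum: 0.9·2 + 2.6·1 + 1·0.5 + 3.4·1 + 5.5·0.5 + 3.8·0.5.

12.95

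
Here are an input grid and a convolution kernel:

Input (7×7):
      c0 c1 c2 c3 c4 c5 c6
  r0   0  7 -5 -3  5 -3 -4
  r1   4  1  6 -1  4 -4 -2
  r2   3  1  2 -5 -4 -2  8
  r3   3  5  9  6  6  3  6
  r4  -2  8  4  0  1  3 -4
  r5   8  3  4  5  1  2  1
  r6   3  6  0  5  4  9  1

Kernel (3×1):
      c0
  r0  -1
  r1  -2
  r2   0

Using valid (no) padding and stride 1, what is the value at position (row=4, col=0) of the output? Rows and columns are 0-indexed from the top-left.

The receptive field on the input at this output position is [-2 / 8 / 3]. Elementwise product with the kernel and sum: -2·-1 + 8·-2.

-14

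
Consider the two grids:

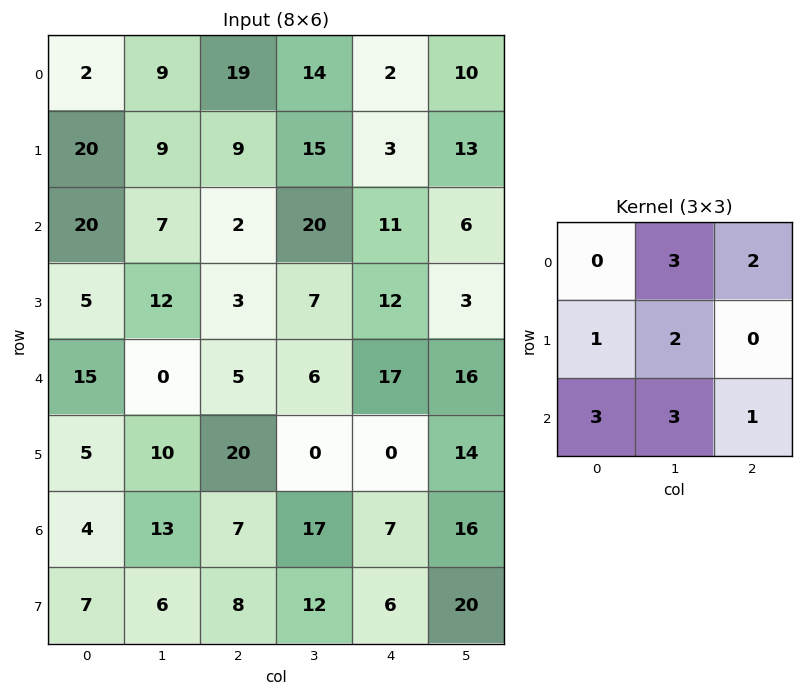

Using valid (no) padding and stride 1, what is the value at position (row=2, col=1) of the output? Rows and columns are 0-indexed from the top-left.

The receptive field on the input at this output position is [7 2 20 / 12 3 7 / 0 5 6]. Elementwise product with the kernel and sum: 2·3 + 20·2 + 12·1 + 3·2 + 0·3 + 5·3 + 6·1.

85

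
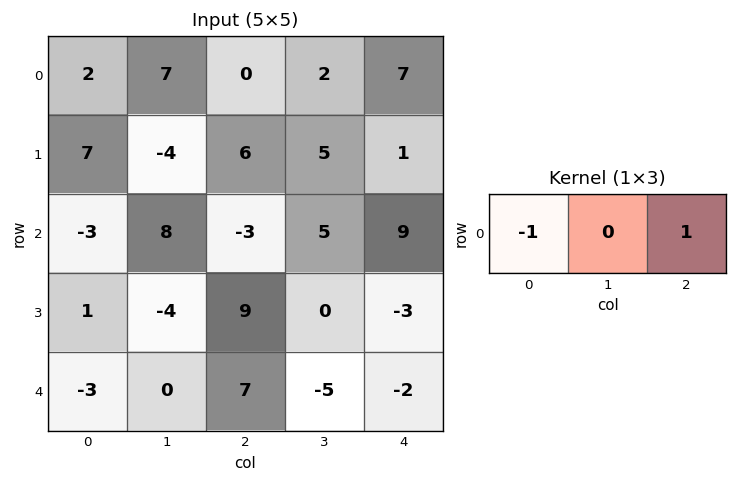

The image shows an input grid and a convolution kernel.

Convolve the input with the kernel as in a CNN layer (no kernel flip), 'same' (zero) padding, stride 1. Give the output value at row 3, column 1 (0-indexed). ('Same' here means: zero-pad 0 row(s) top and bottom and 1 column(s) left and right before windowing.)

The receptive field on the zero-padded input at this output position is [1 -4 9]. Elementwise product with the kernel and sum: 1·-1 + 9·1.

8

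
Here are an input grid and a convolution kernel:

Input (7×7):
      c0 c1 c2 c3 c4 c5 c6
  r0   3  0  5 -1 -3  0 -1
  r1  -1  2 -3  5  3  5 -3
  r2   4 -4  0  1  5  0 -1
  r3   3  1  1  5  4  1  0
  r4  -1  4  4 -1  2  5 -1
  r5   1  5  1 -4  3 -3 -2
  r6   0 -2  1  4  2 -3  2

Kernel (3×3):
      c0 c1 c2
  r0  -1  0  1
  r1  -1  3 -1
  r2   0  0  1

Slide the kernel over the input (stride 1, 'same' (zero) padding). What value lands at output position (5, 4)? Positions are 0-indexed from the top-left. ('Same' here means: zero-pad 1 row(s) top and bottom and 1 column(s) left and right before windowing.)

The receptive field on the zero-padded input at this output position is [-1 2 5 / -4 3 -3 / 4 2 -3]. Elementwise product with the kernel and sum: -1·-1 + 5·1 + -4·-1 + 3·3 + -3·-1 + -3·1.

19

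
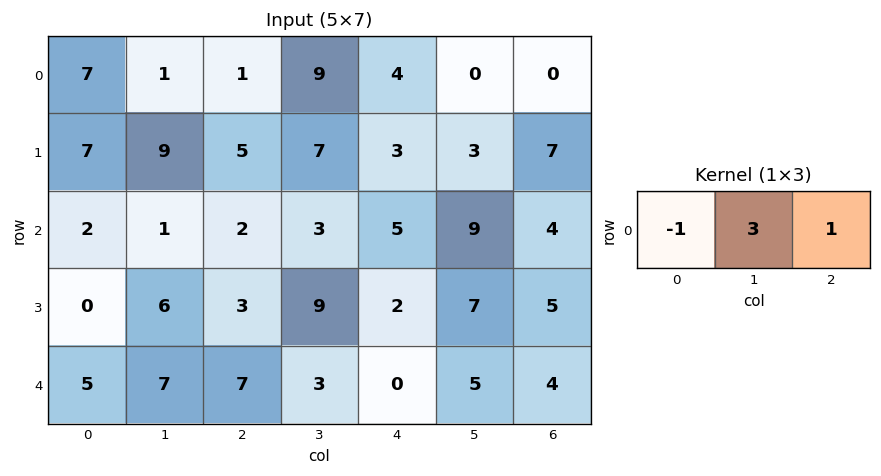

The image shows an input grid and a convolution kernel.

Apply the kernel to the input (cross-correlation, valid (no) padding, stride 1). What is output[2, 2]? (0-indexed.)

The receptive field on the input at this output position is [2 3 5]. Elementwise product with the kernel and sum: 2·-1 + 3·3 + 5·1.

12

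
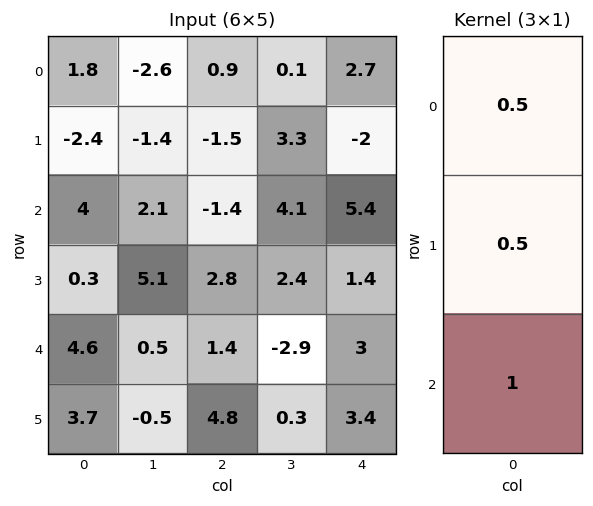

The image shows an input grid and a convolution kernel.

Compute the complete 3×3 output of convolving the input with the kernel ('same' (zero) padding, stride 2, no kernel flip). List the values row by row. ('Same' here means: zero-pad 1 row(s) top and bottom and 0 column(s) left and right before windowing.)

Output[0,0]: The receptive field on the zero-padded input at this output position is [0 / 1.8 / -2.4]. Elementwise product with the kernel and sum: 0·0.5 + 1.8·0.5 + -2.4·1.

-1.5 -1.05 -0.65
1.1 1.35 3.1
6.15 6.9 5.6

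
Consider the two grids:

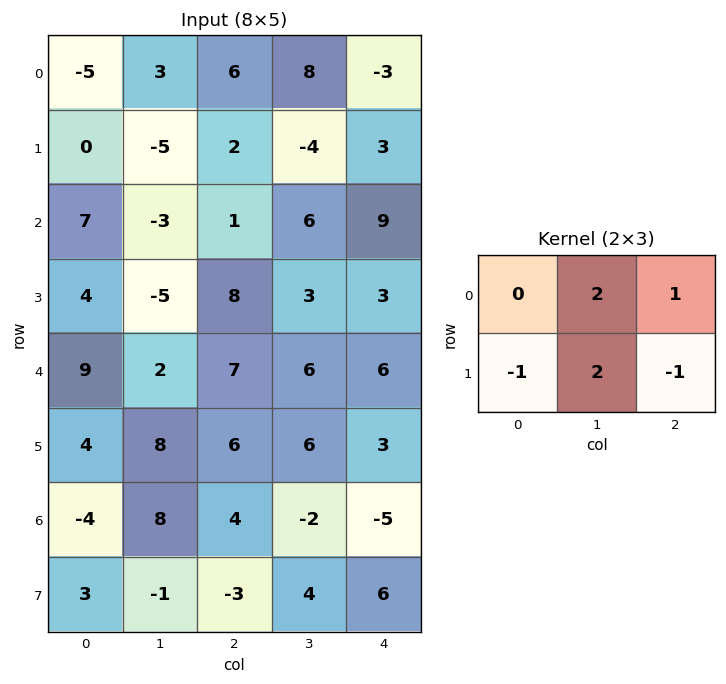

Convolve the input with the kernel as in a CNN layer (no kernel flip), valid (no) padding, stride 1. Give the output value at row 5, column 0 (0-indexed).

38

The receptive field on the input at this output position is [4 8 6 / -4 8 4]. Elementwise product with the kernel and sum: 8·2 + 6·1 + -4·-1 + 8·2 + 4·-1.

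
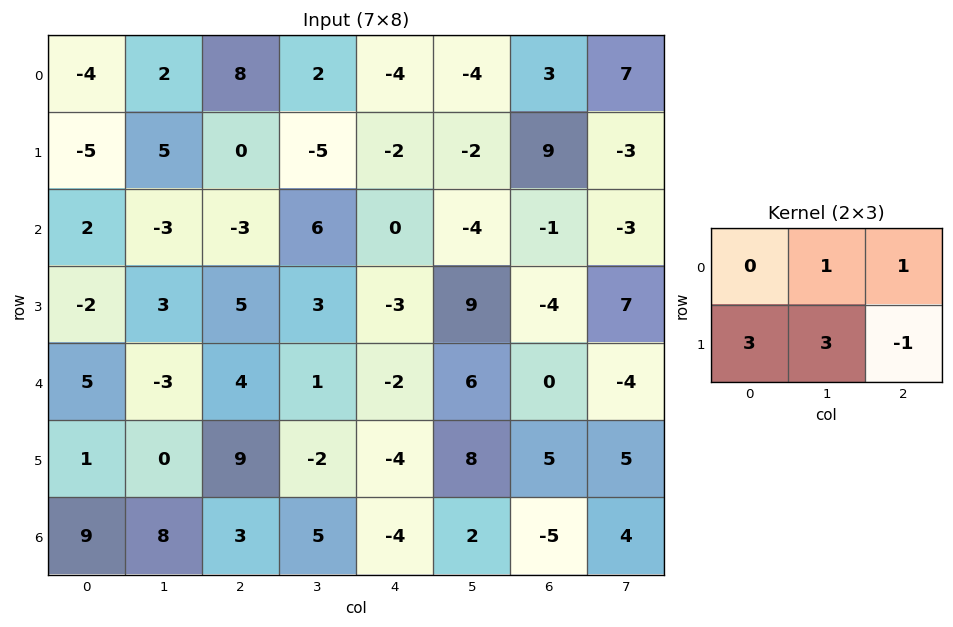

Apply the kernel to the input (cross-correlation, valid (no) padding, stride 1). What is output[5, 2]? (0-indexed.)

22

The receptive field on the input at this output position is [9 -2 -4 / 3 5 -4]. Elementwise product with the kernel and sum: -2·1 + -4·1 + 3·3 + 5·3 + -4·-1.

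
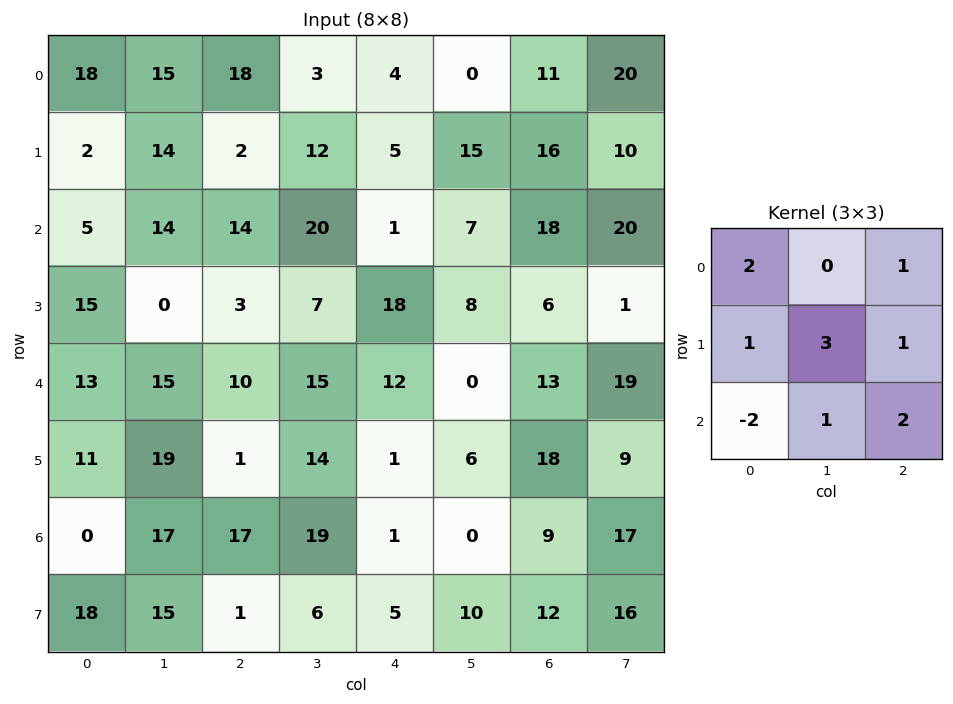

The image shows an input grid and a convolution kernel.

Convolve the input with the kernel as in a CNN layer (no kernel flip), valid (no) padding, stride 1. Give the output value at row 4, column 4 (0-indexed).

90

The receptive field on the input at this output position is [12 0 13 / 1 6 18 / 1 0 9]. Elementwise product with the kernel and sum: 12·2 + 13·1 + 1·1 + 6·3 + 18·1 + 1·-2 + 0·1 + 9·2.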